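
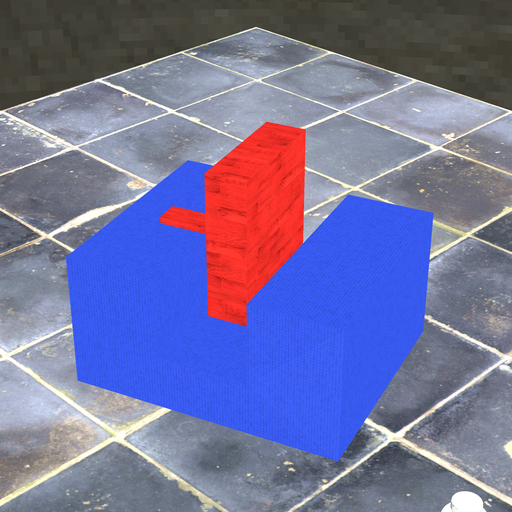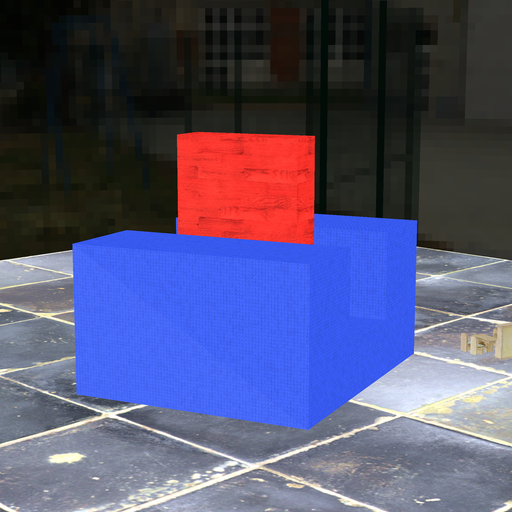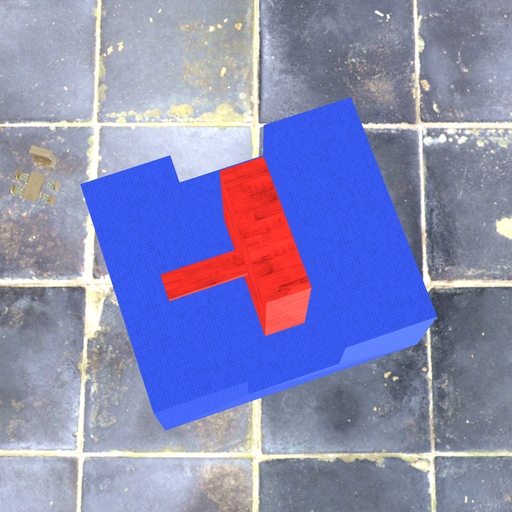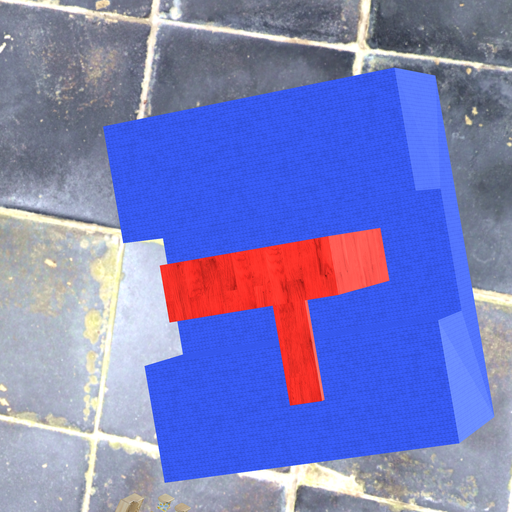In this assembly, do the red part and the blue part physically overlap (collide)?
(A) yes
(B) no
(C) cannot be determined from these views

(B) no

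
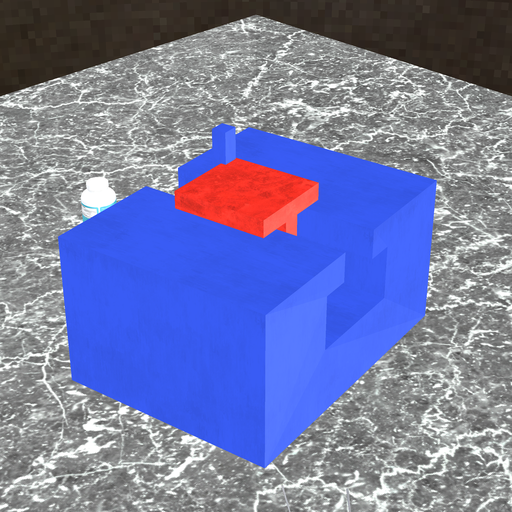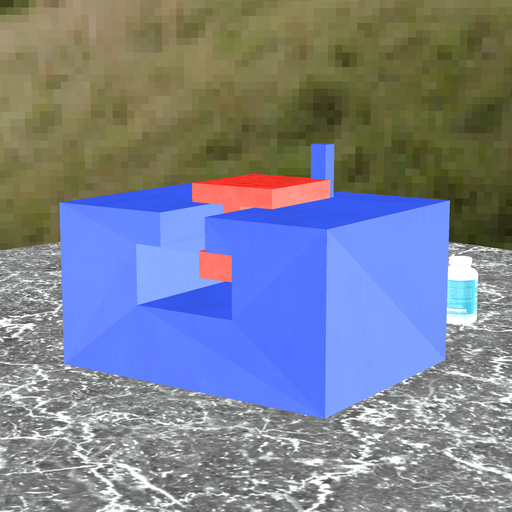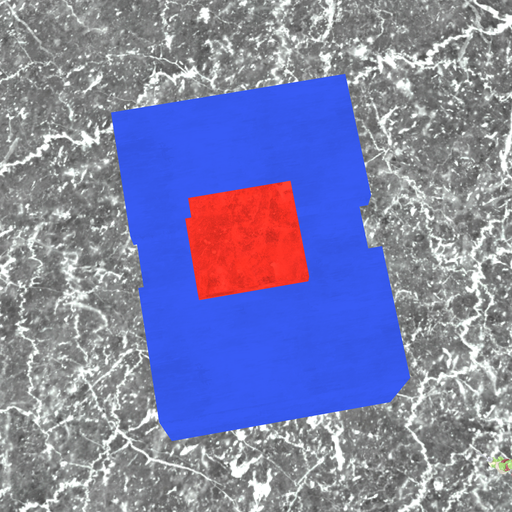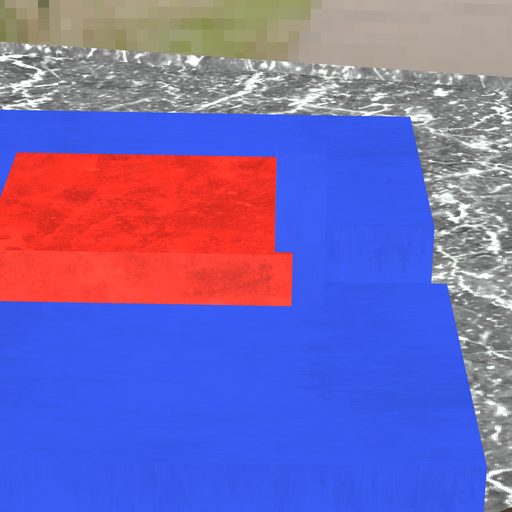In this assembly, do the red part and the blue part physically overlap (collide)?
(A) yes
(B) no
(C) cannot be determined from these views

(A) yes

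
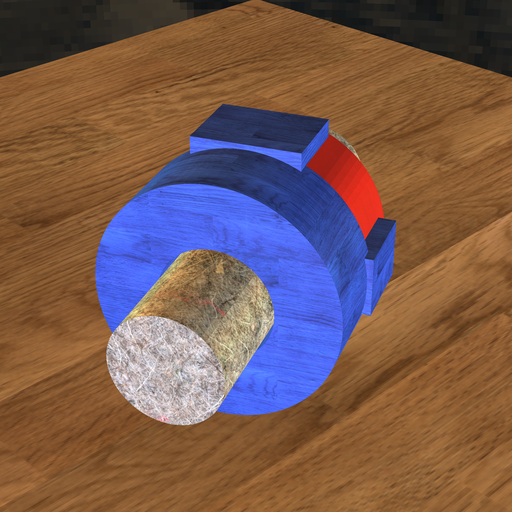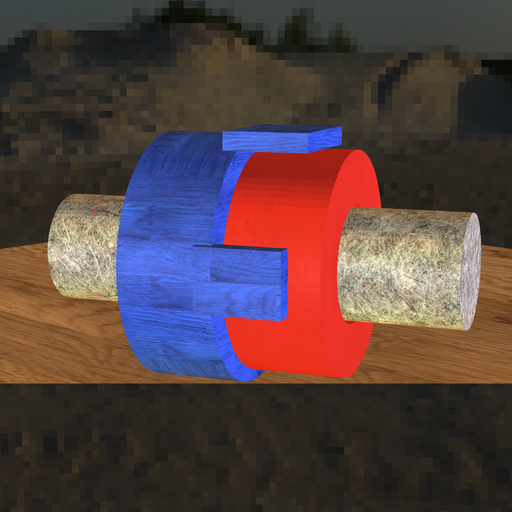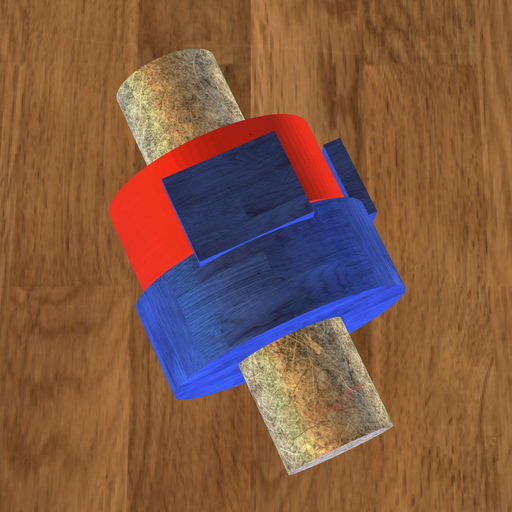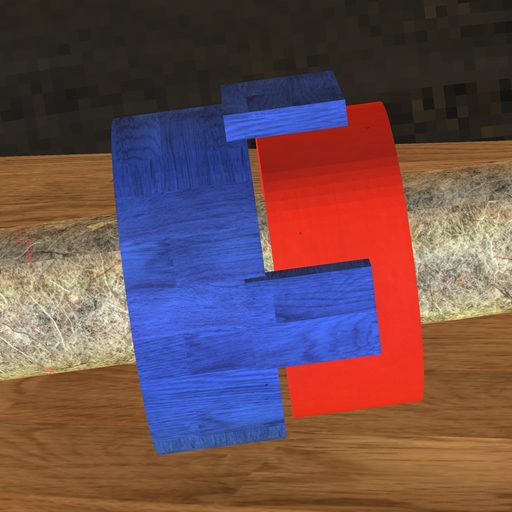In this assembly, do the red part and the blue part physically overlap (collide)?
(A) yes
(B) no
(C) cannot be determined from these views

(B) no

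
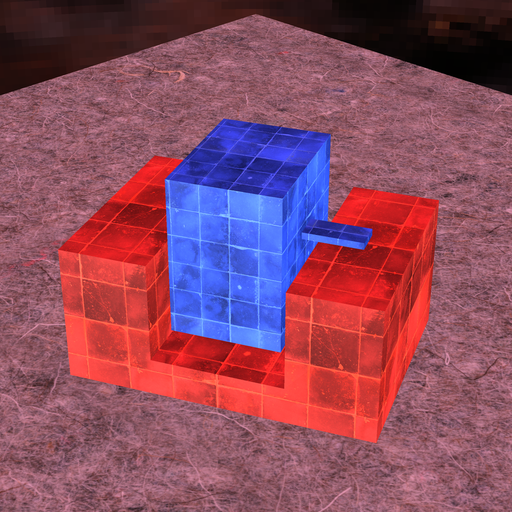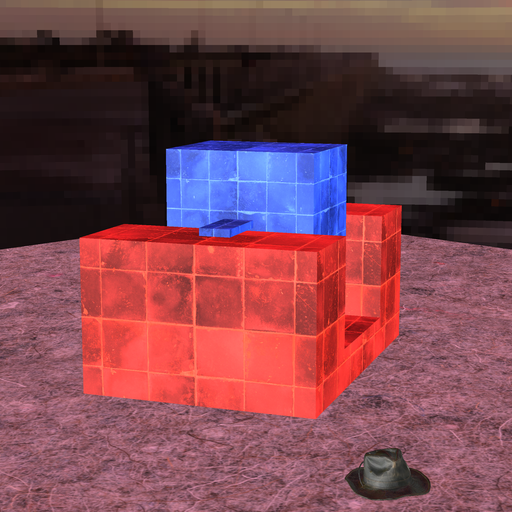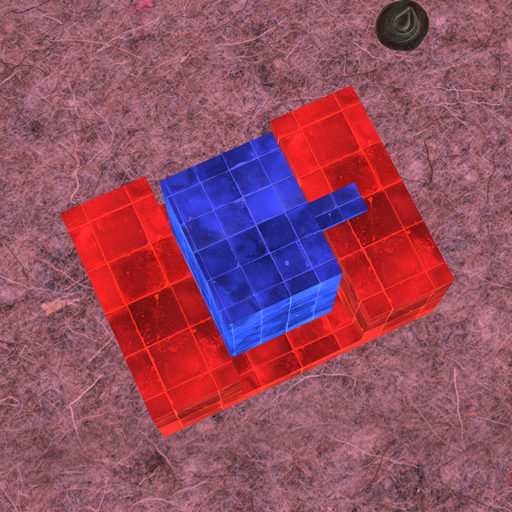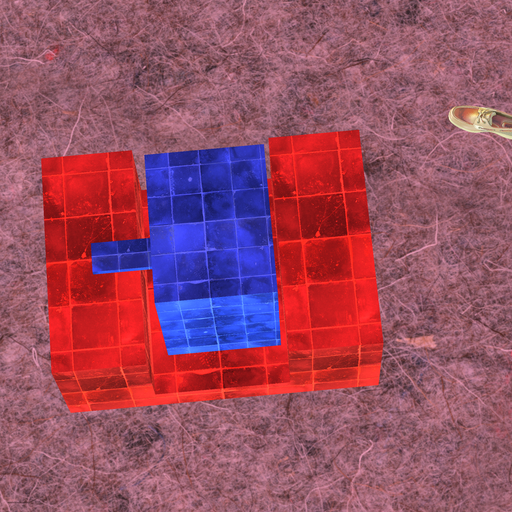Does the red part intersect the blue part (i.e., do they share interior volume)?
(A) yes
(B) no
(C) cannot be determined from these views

(B) no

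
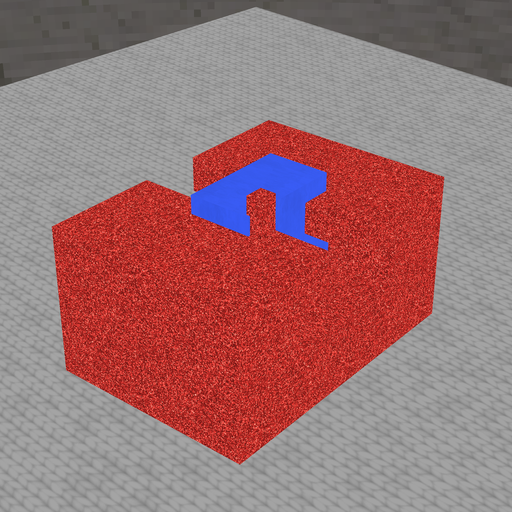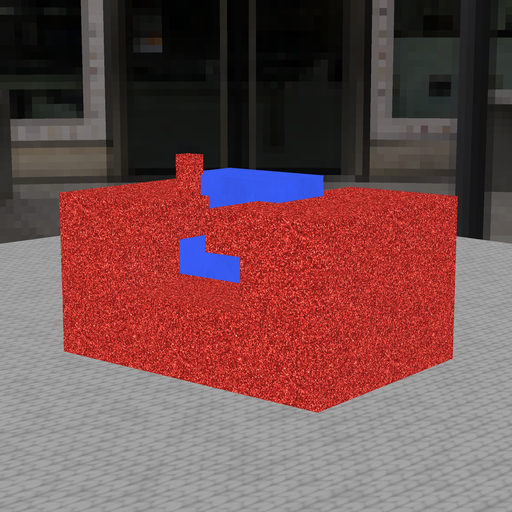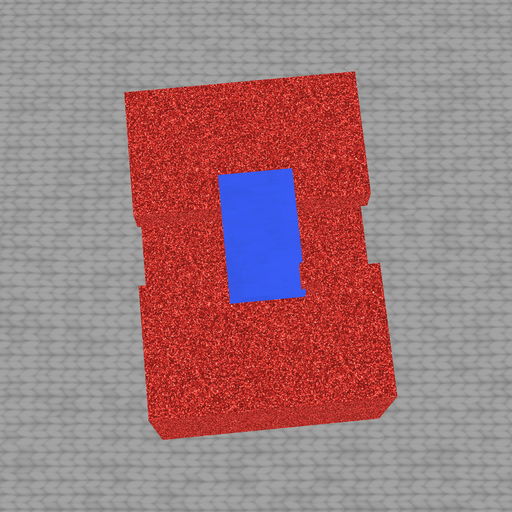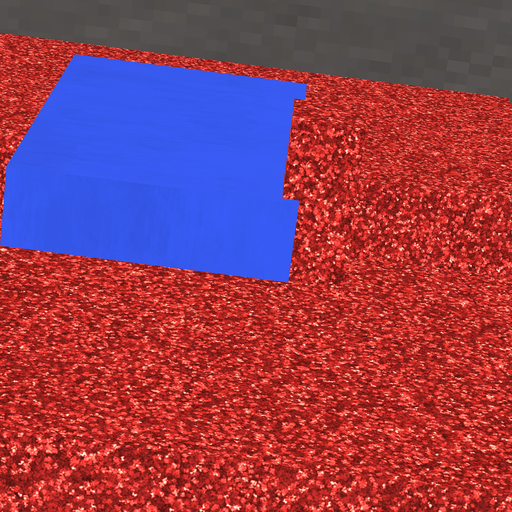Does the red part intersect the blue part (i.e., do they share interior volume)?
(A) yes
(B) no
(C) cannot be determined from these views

(A) yes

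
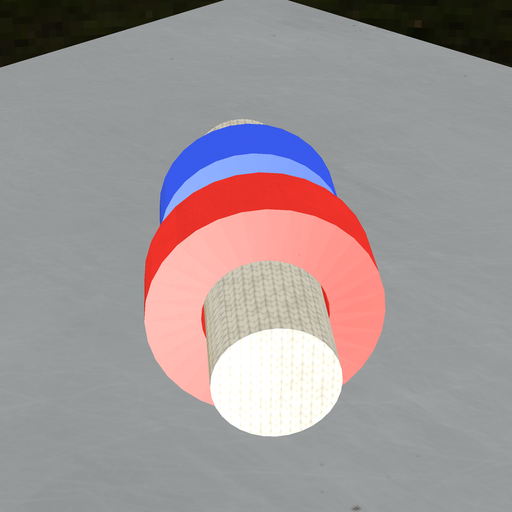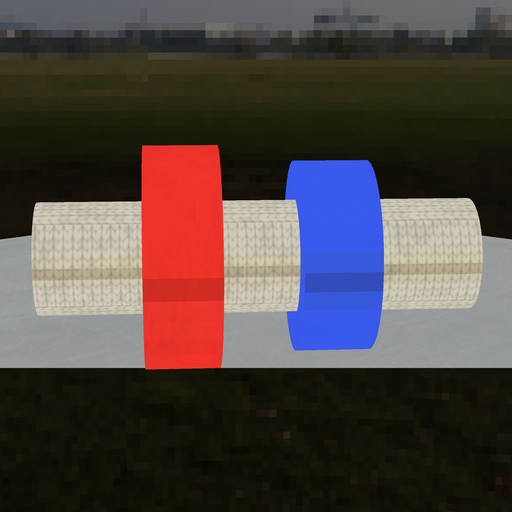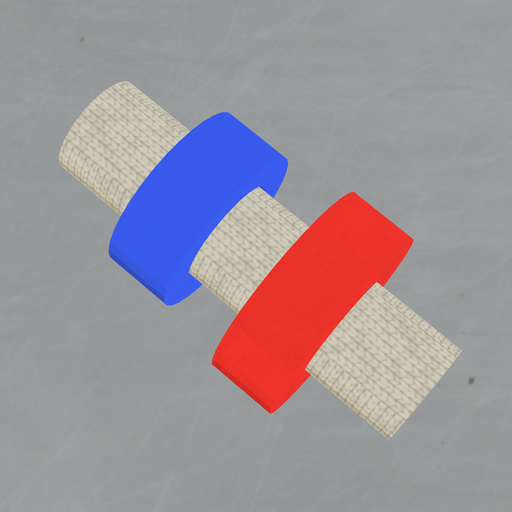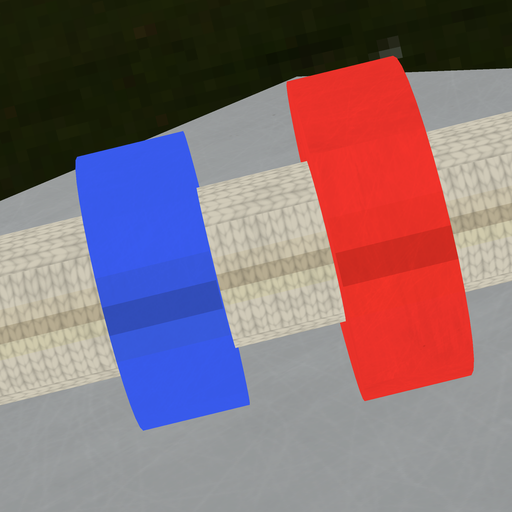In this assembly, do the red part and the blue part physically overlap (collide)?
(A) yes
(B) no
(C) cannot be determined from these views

(B) no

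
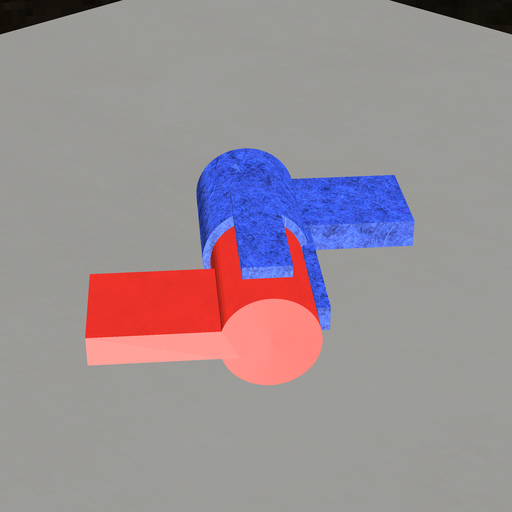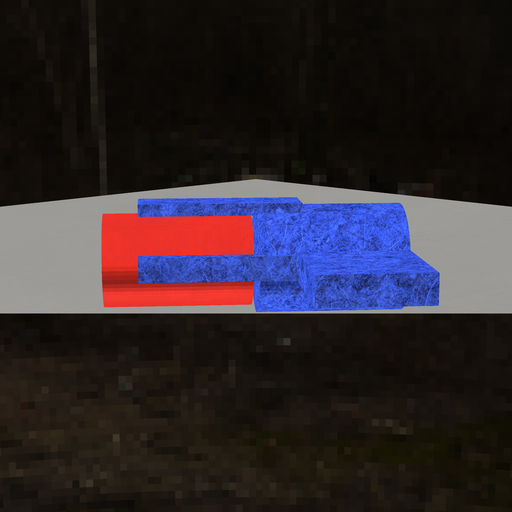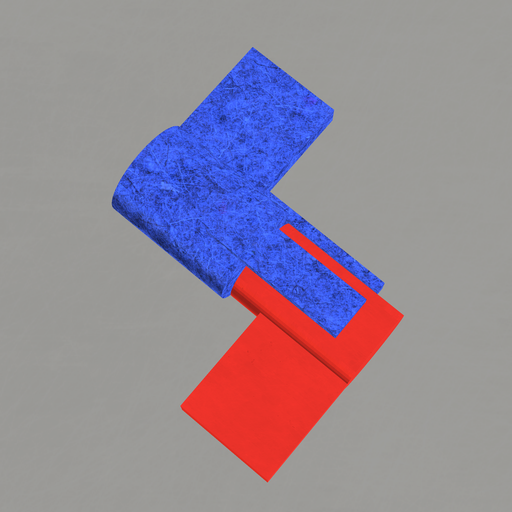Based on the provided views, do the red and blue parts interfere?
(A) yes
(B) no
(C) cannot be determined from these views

(B) no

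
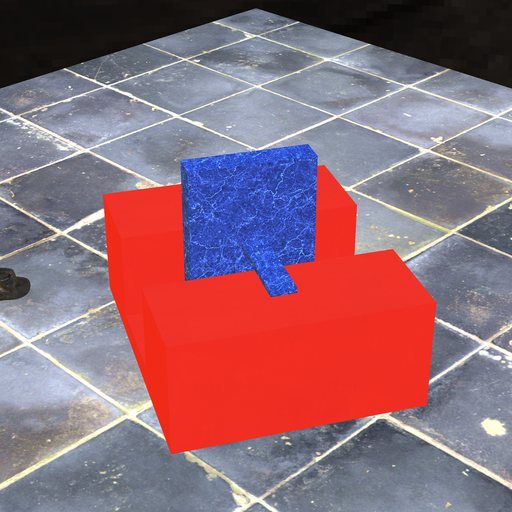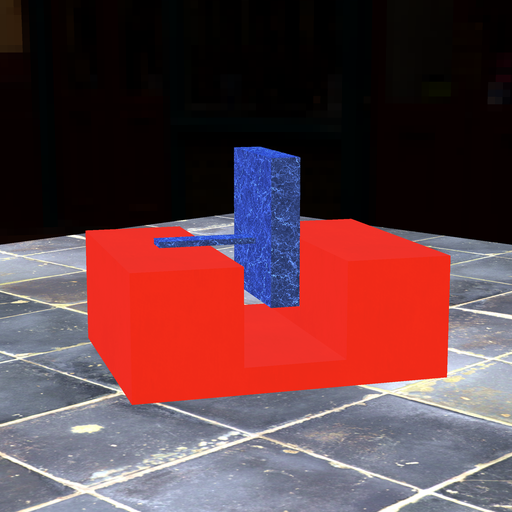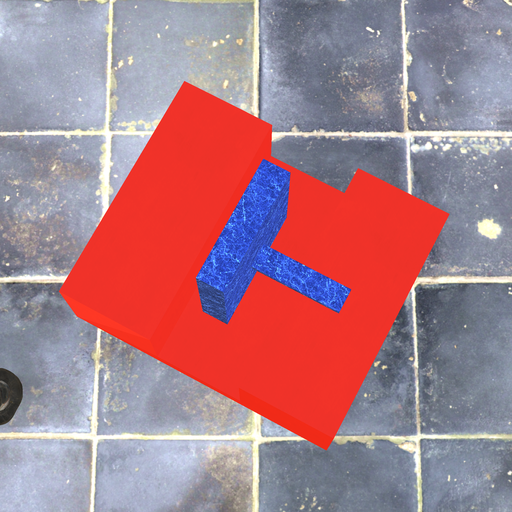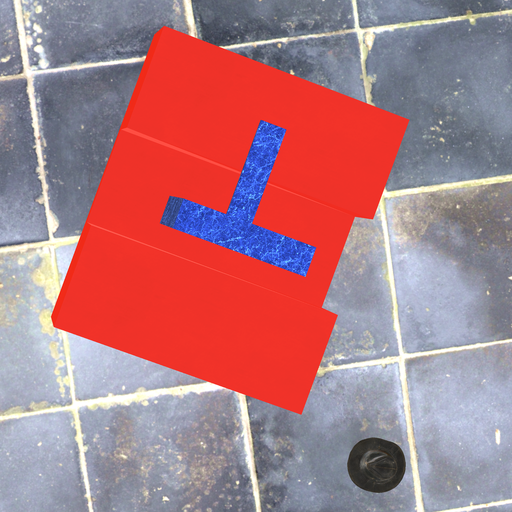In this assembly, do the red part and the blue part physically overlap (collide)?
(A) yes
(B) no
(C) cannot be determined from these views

(B) no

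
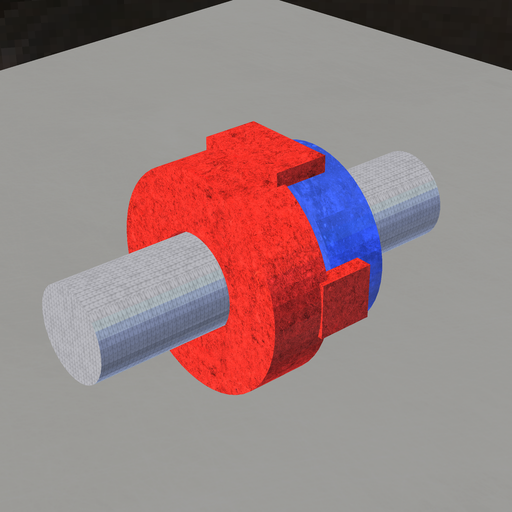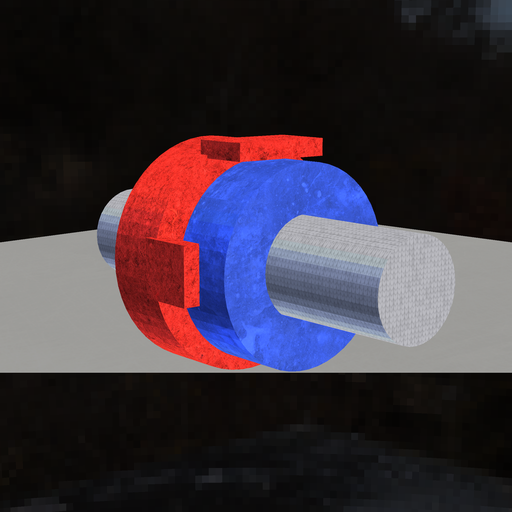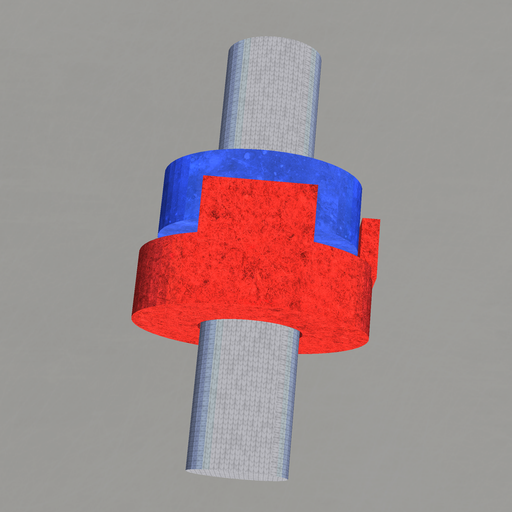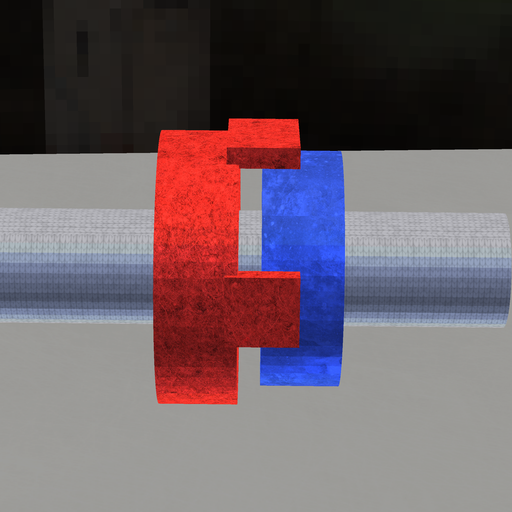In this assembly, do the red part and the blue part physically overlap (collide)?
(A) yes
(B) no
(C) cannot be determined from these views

(B) no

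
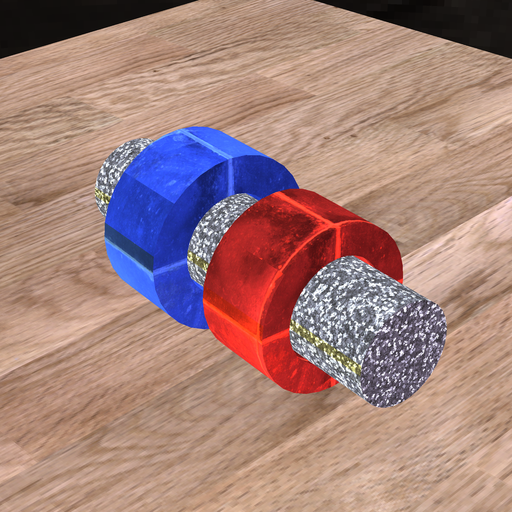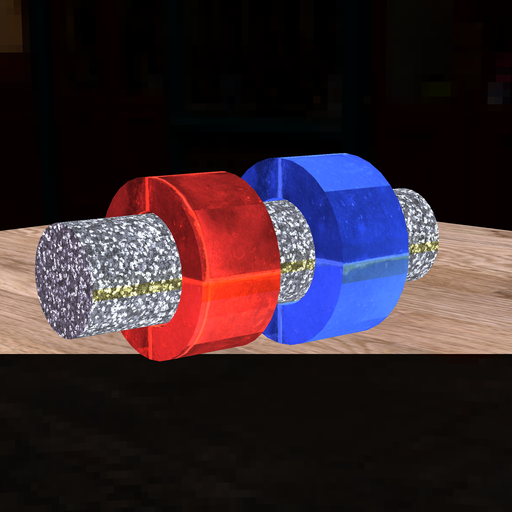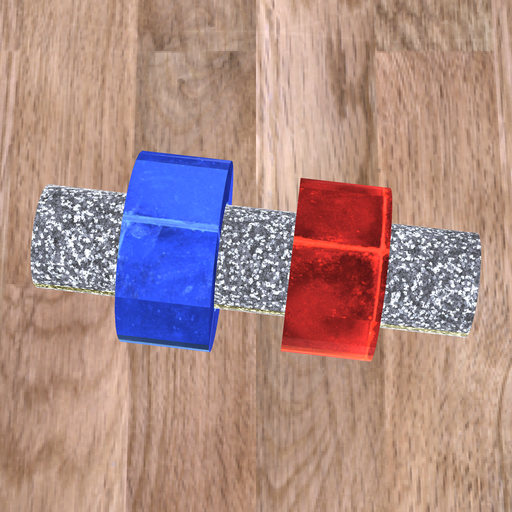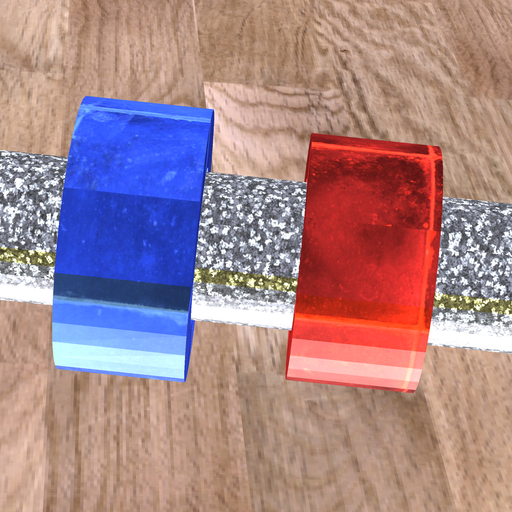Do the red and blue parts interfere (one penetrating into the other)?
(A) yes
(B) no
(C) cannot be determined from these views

(B) no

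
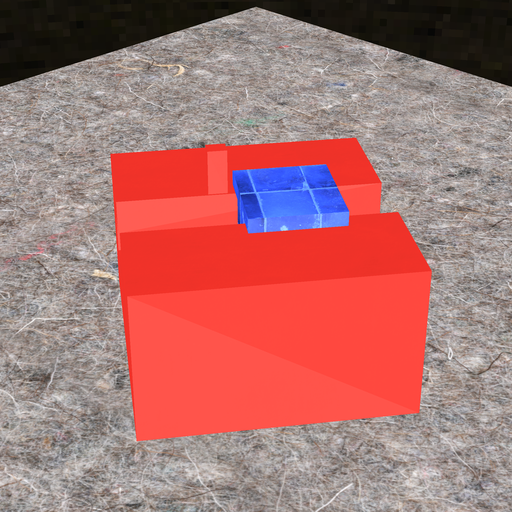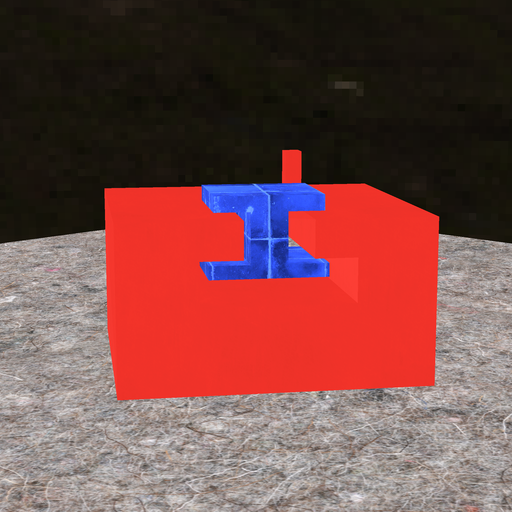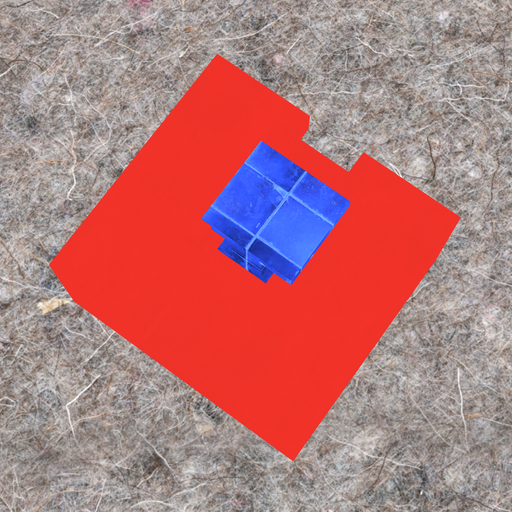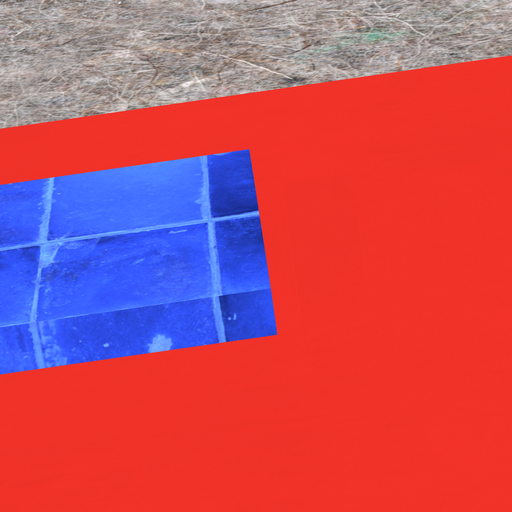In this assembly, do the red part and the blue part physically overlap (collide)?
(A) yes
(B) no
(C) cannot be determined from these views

(B) no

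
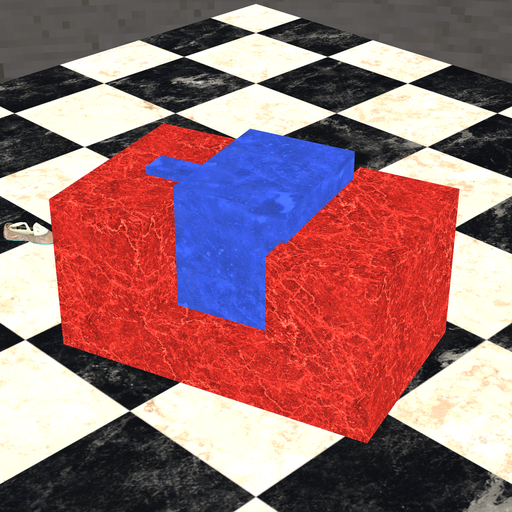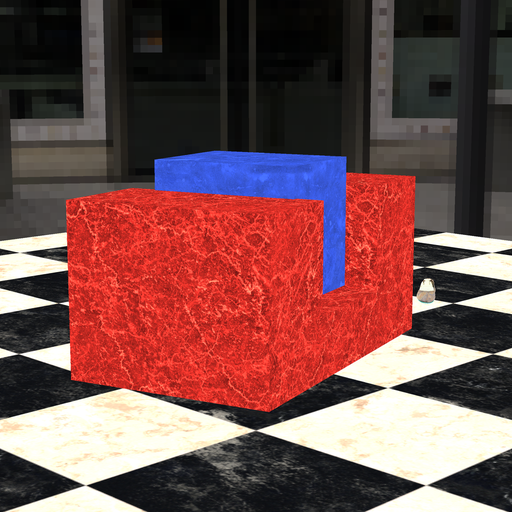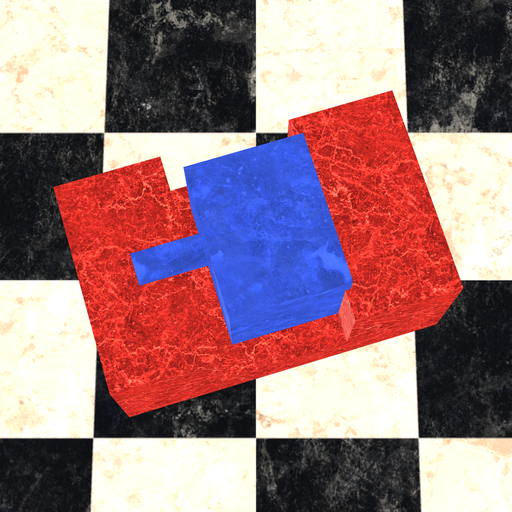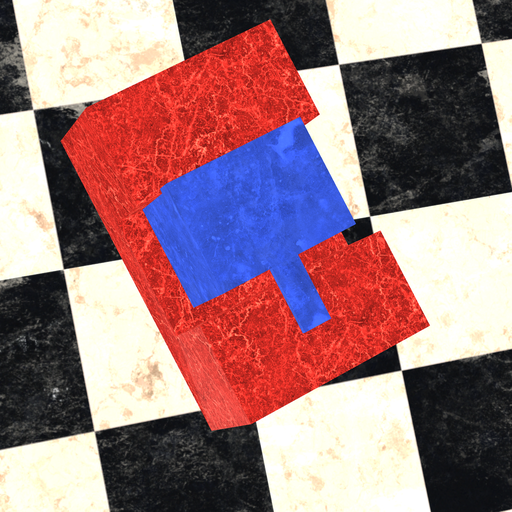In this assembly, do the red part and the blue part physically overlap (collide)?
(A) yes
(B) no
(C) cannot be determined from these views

(A) yes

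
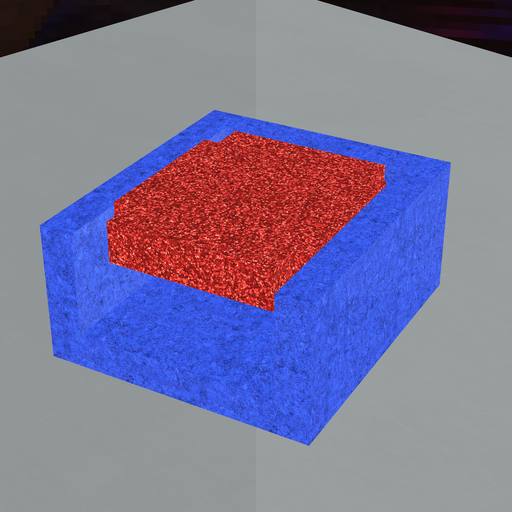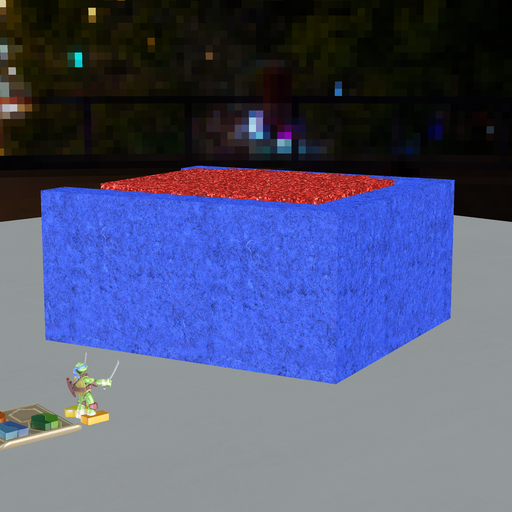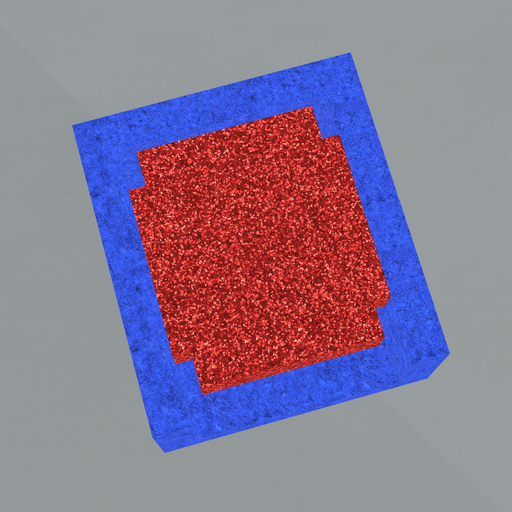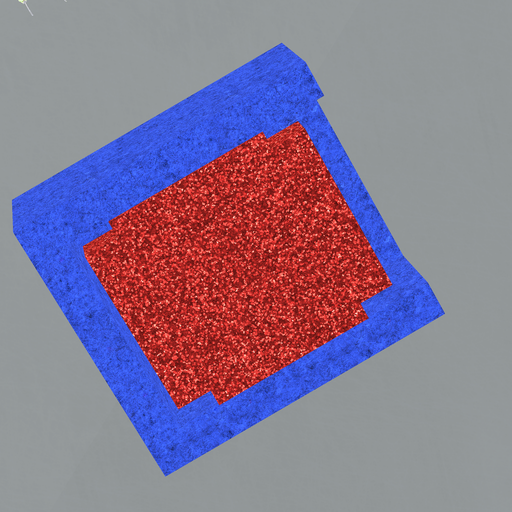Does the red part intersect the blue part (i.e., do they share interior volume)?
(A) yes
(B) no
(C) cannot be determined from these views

(B) no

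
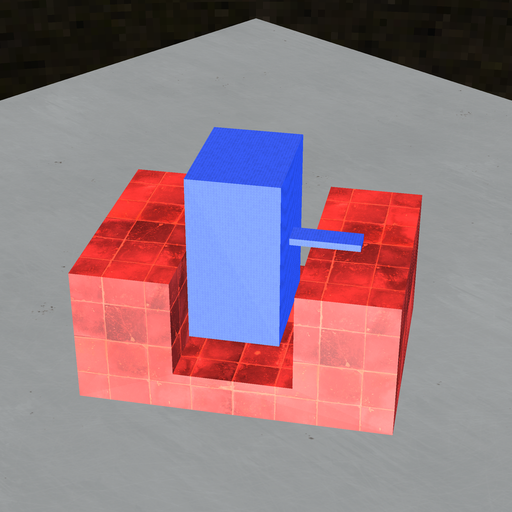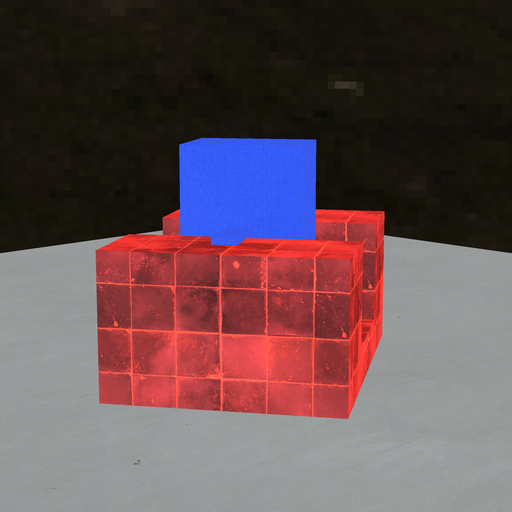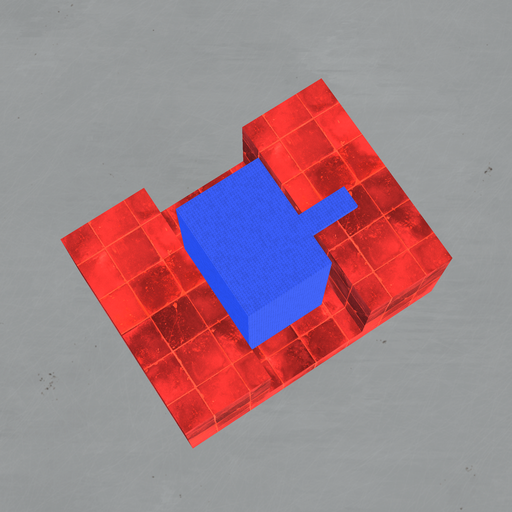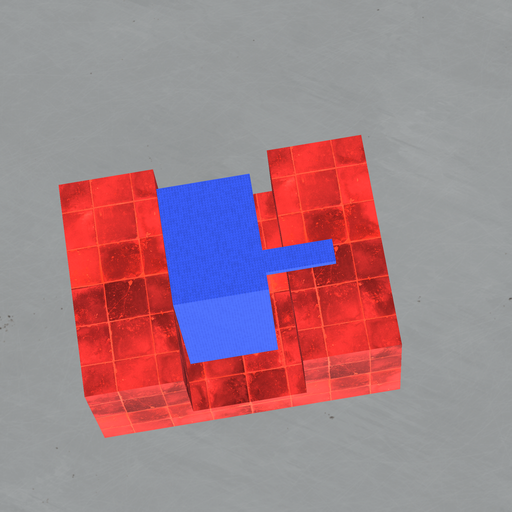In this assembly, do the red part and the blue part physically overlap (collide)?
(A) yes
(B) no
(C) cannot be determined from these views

(B) no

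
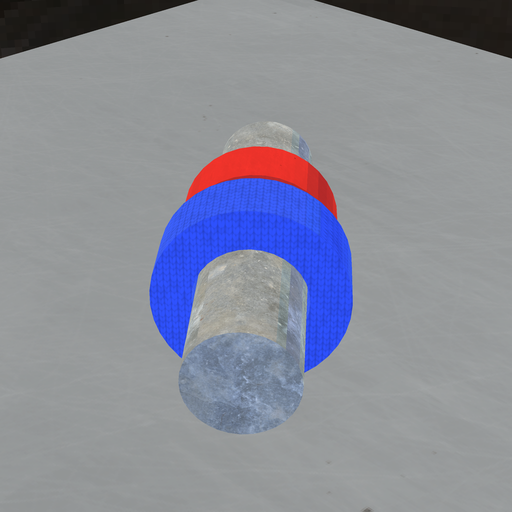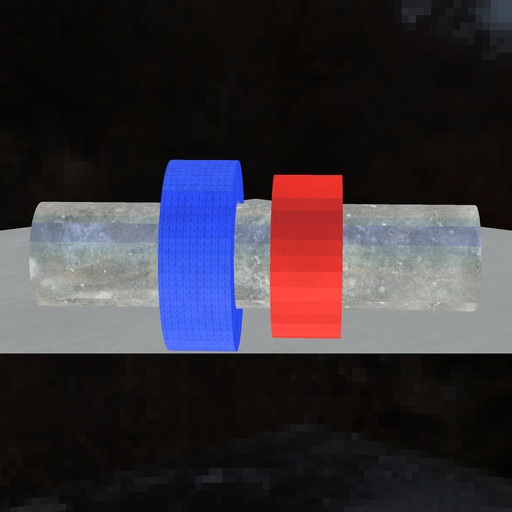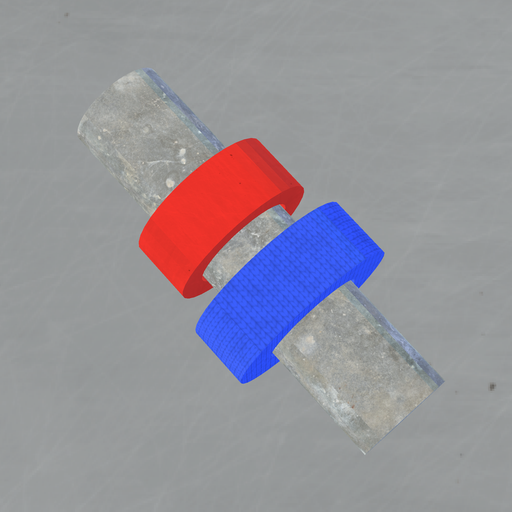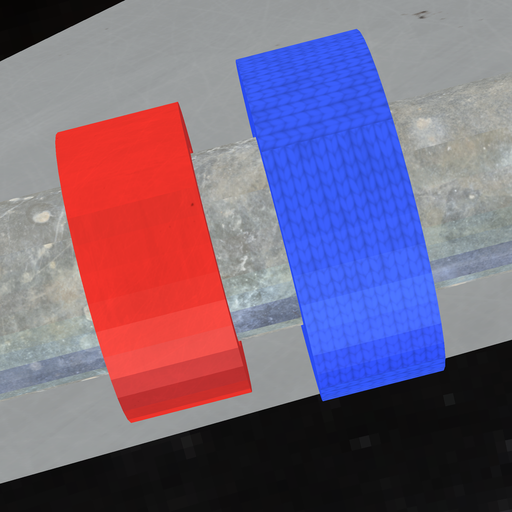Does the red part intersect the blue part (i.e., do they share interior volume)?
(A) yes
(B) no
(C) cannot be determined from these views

(B) no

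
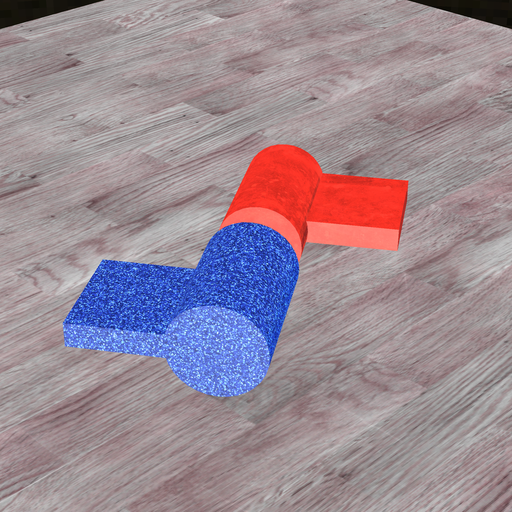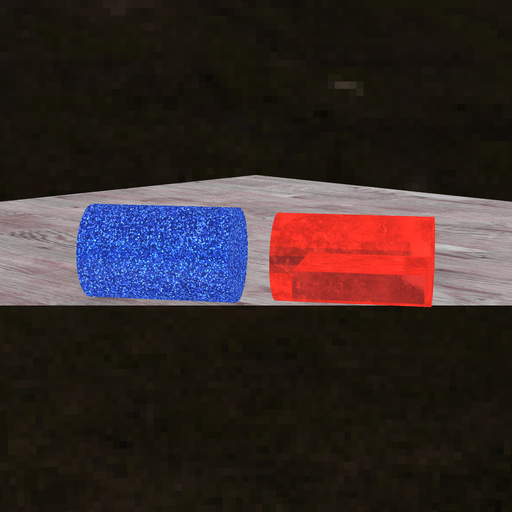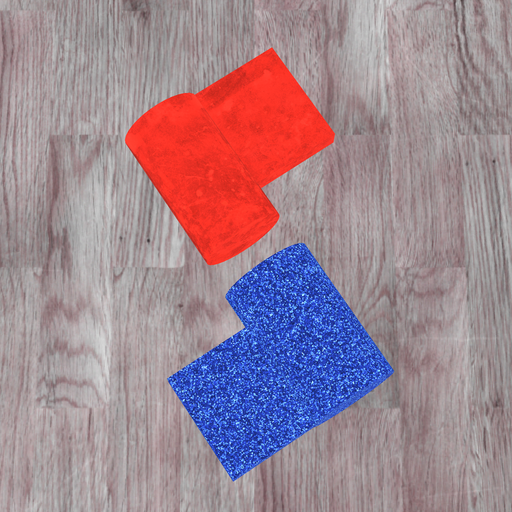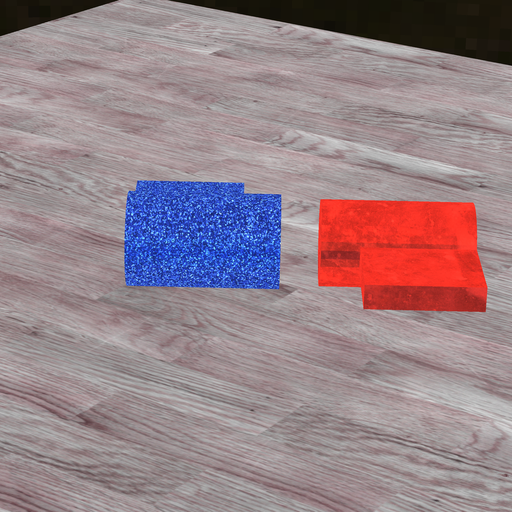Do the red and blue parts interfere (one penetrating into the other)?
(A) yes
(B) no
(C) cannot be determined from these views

(B) no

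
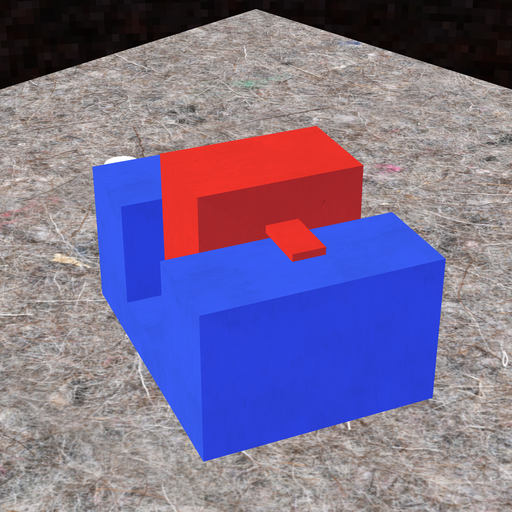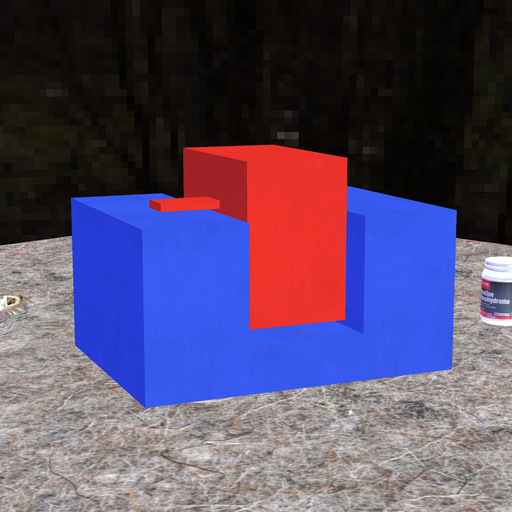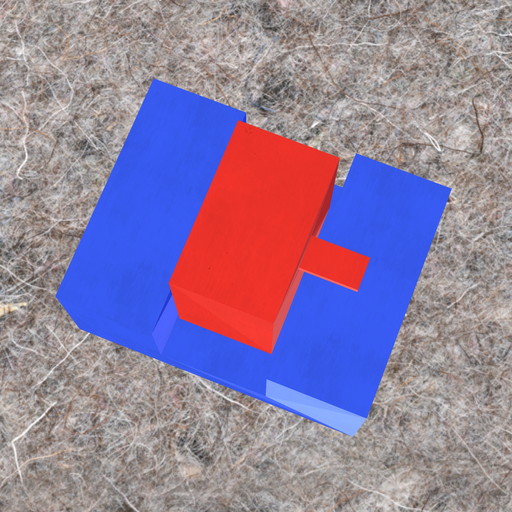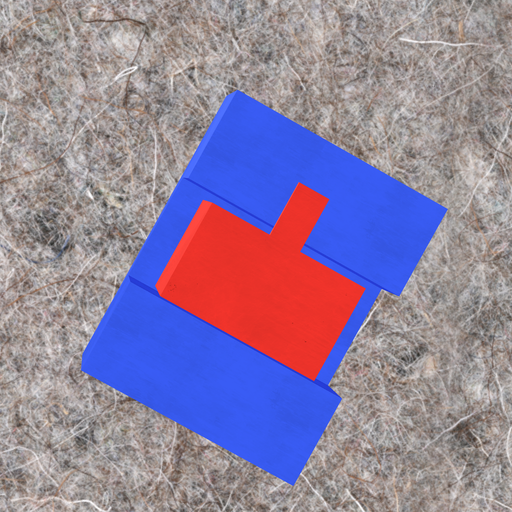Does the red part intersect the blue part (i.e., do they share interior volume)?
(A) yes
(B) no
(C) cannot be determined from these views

(B) no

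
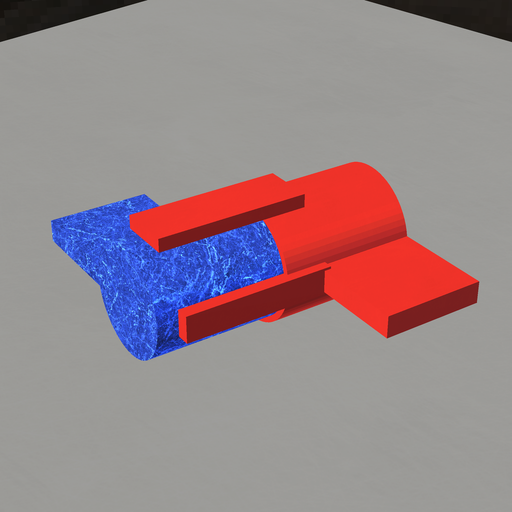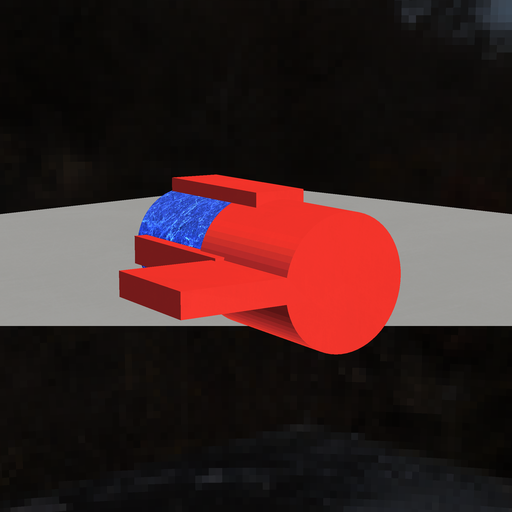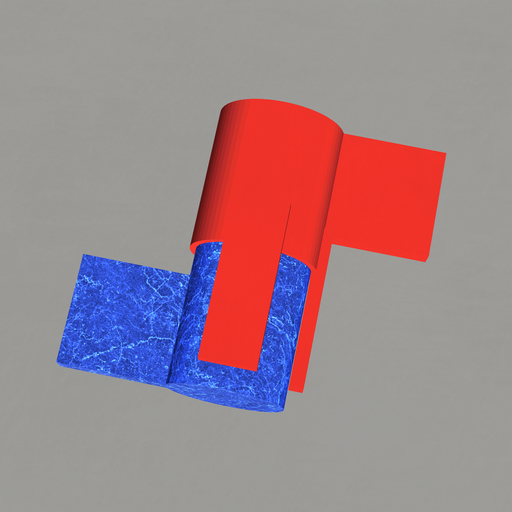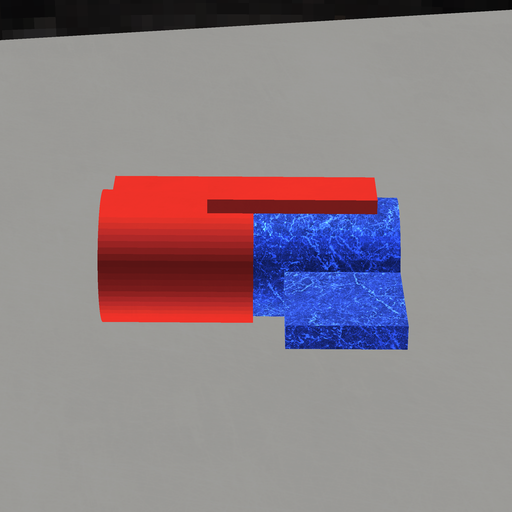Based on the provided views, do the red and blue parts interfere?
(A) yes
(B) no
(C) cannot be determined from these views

(A) yes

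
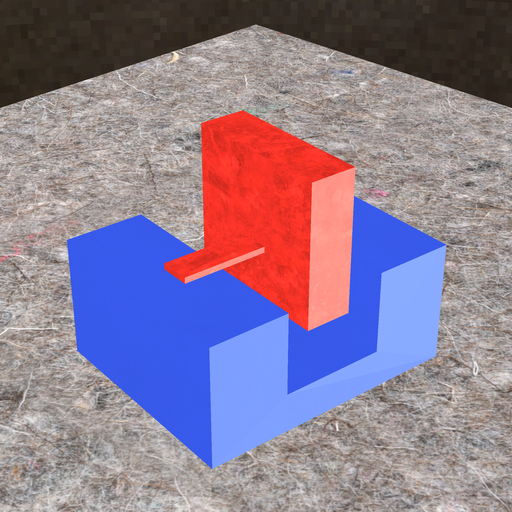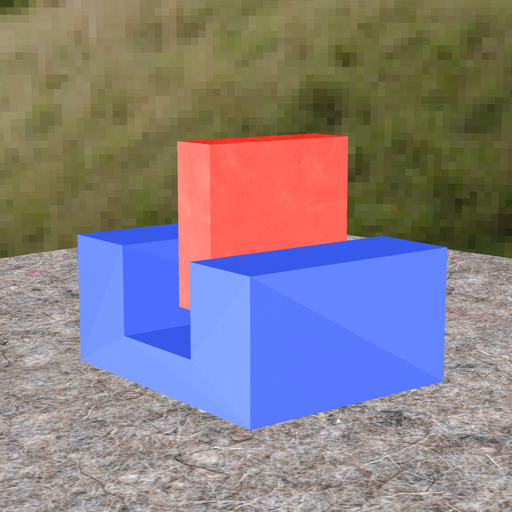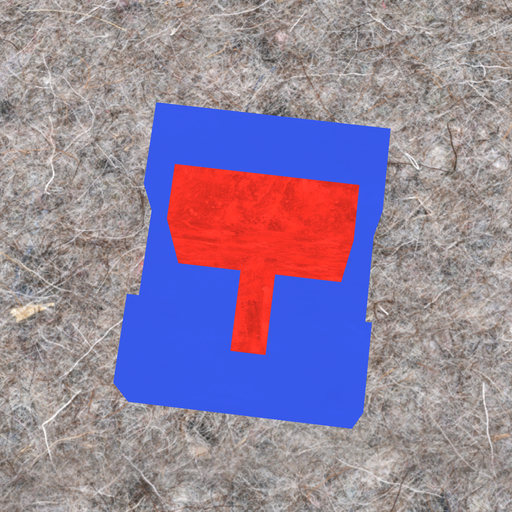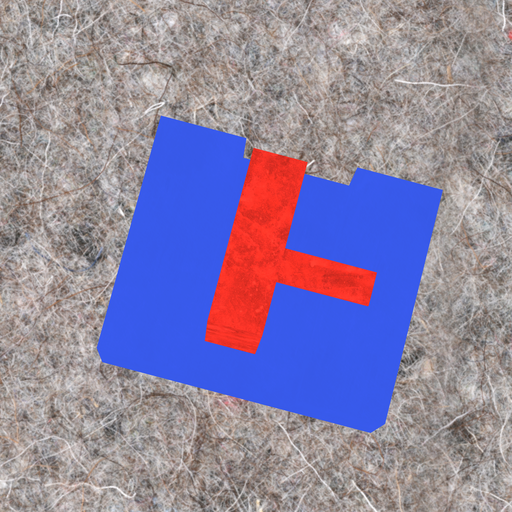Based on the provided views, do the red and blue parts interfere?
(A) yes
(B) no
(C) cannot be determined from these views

(B) no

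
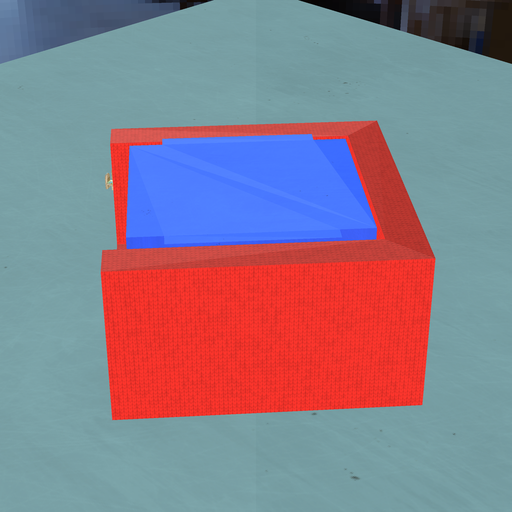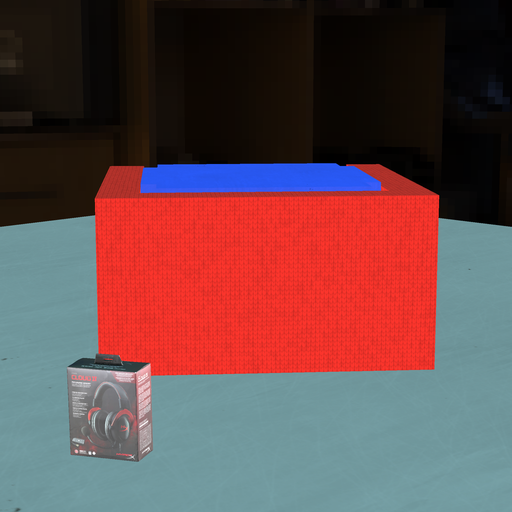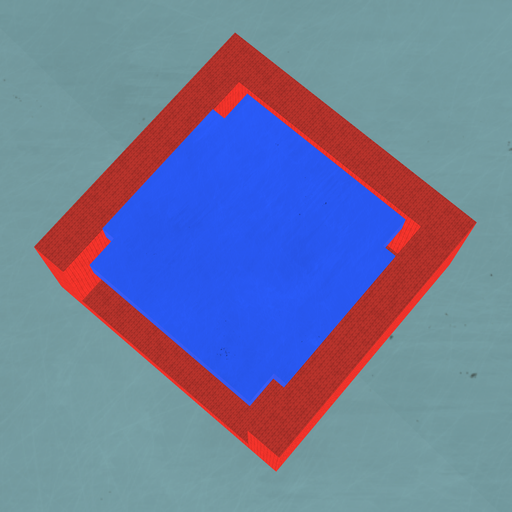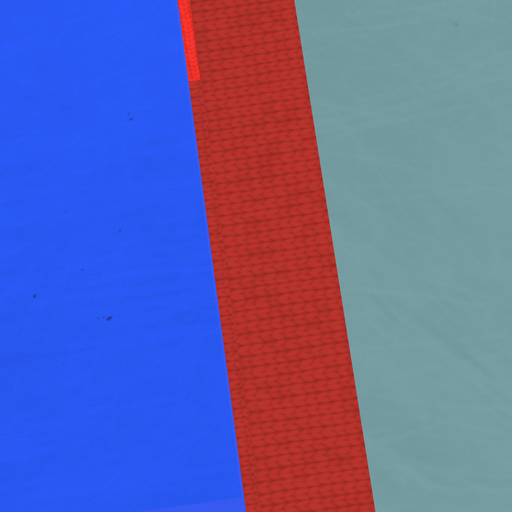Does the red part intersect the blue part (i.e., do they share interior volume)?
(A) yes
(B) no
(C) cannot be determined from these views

(B) no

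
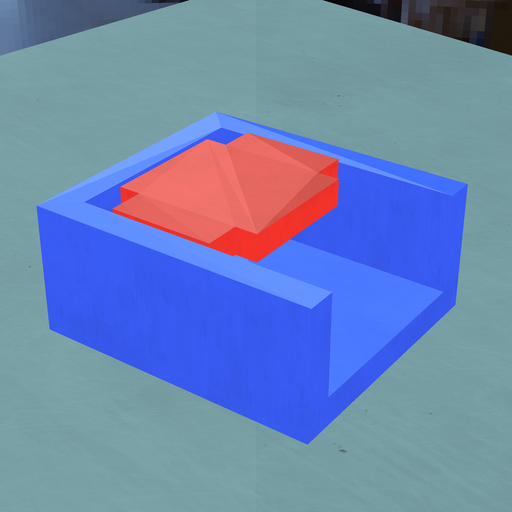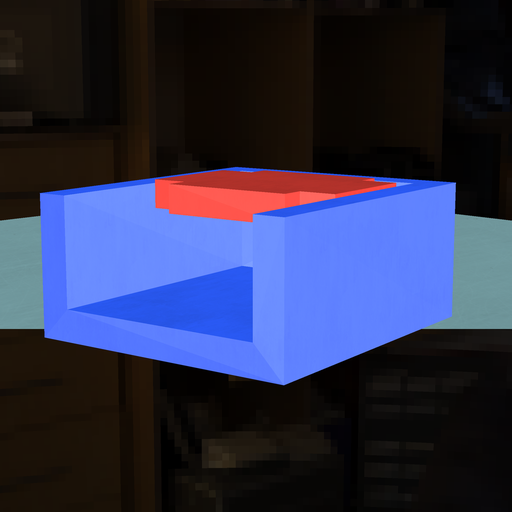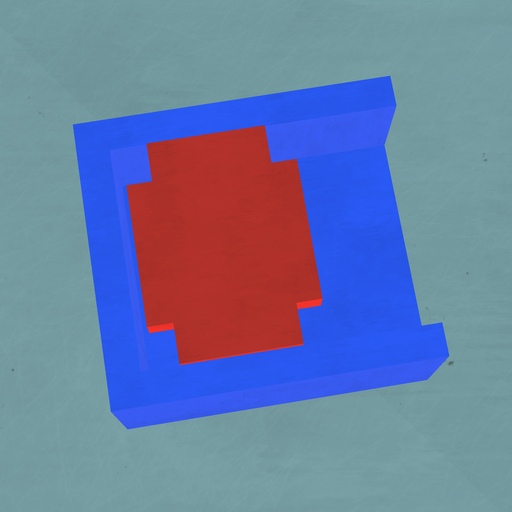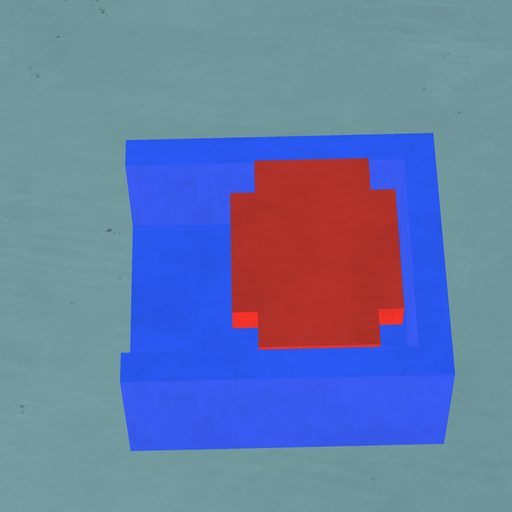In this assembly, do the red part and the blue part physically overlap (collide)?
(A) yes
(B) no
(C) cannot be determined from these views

(B) no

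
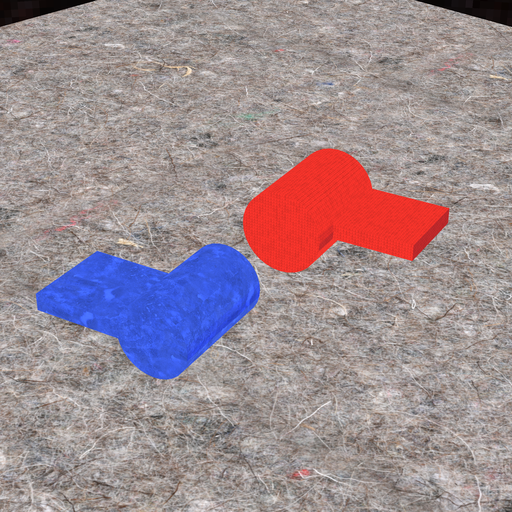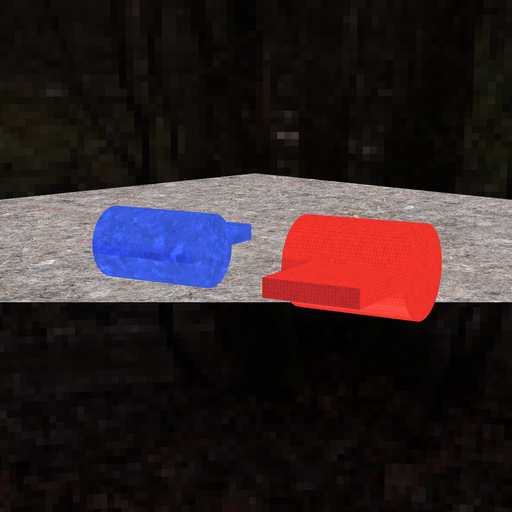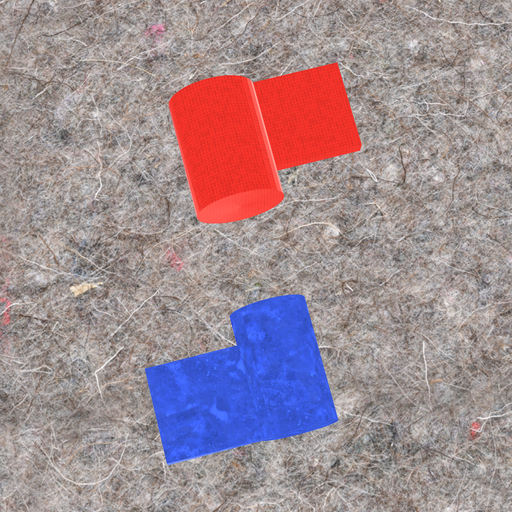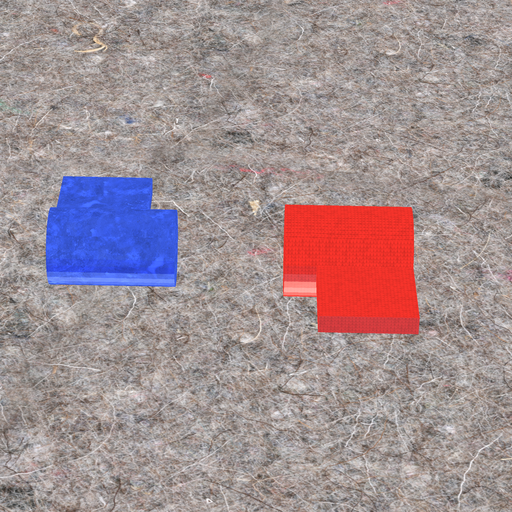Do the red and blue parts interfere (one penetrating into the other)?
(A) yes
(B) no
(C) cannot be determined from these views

(B) no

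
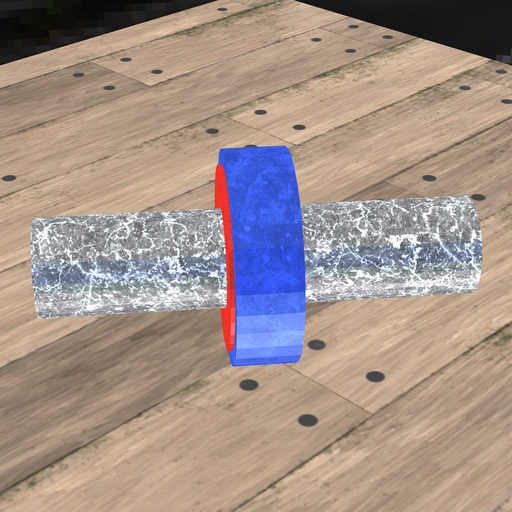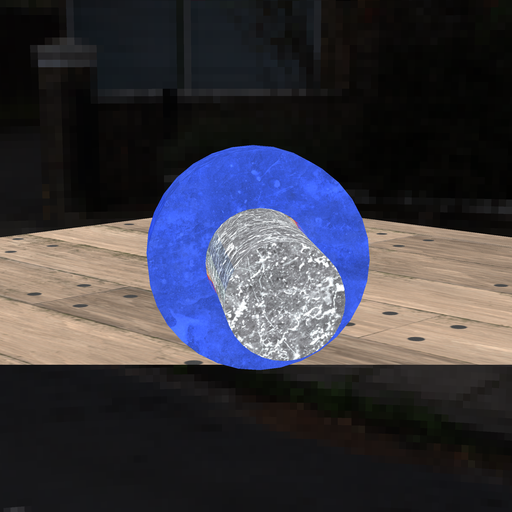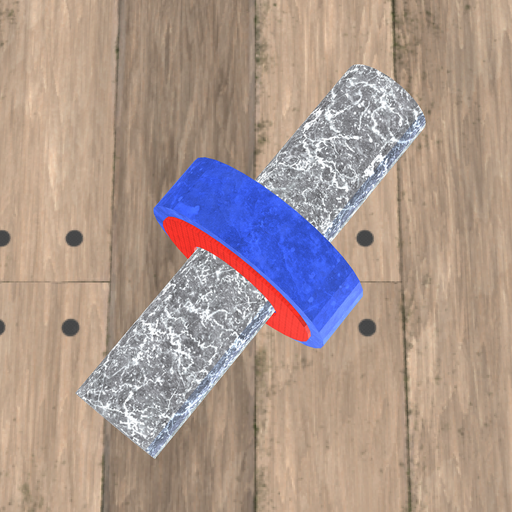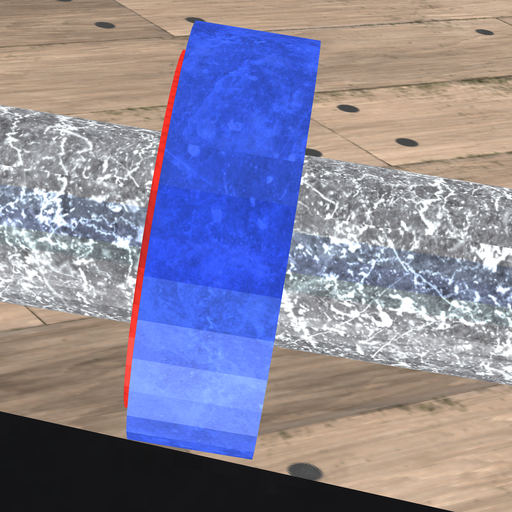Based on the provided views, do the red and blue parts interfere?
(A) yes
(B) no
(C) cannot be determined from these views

(A) yes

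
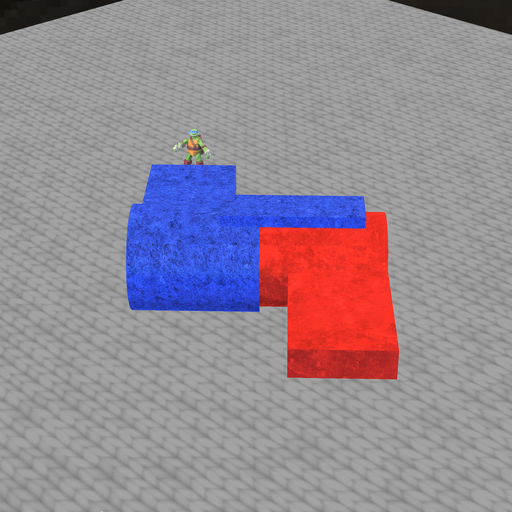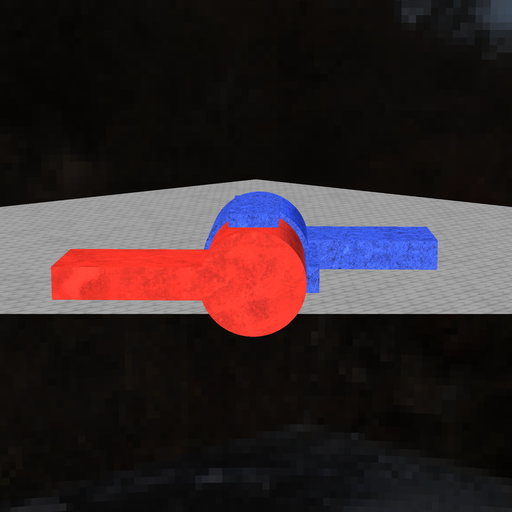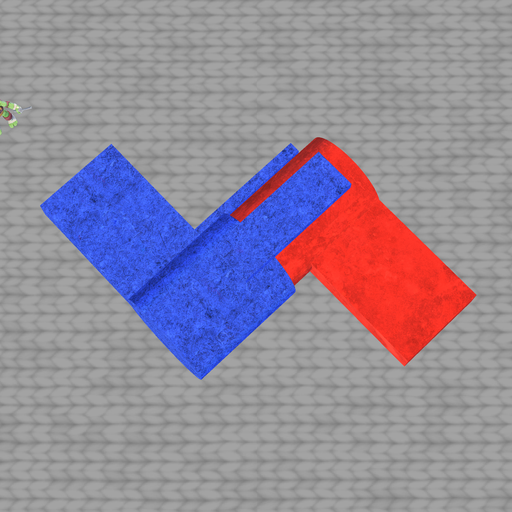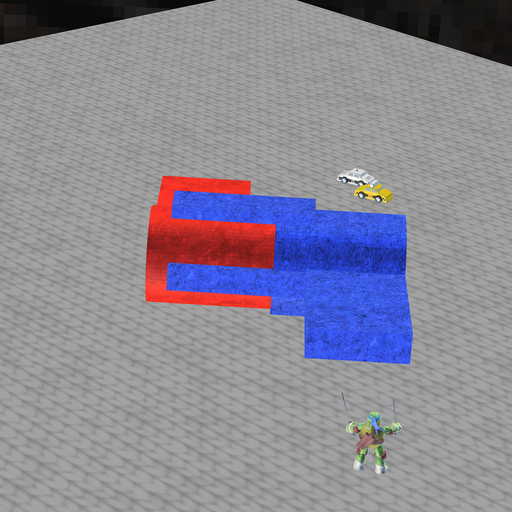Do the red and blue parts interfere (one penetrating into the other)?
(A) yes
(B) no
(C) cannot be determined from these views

(A) yes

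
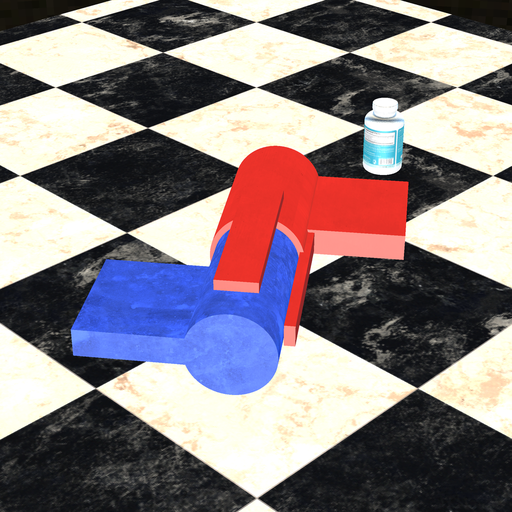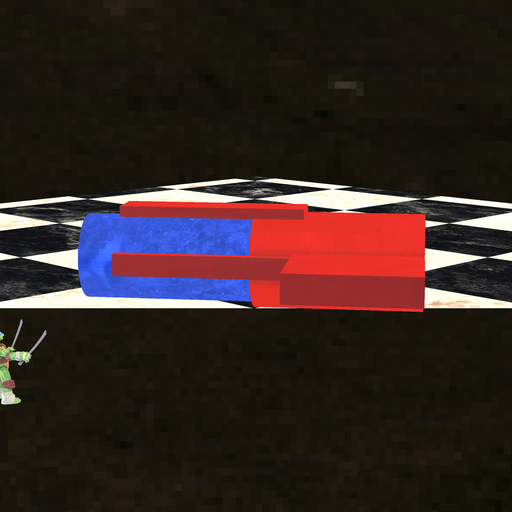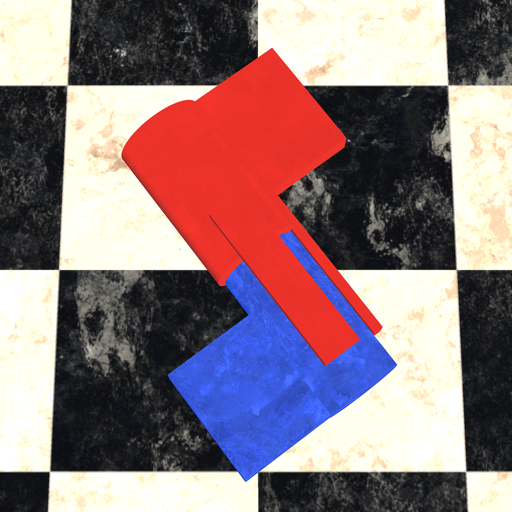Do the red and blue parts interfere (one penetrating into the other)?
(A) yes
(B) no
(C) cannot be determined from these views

(B) no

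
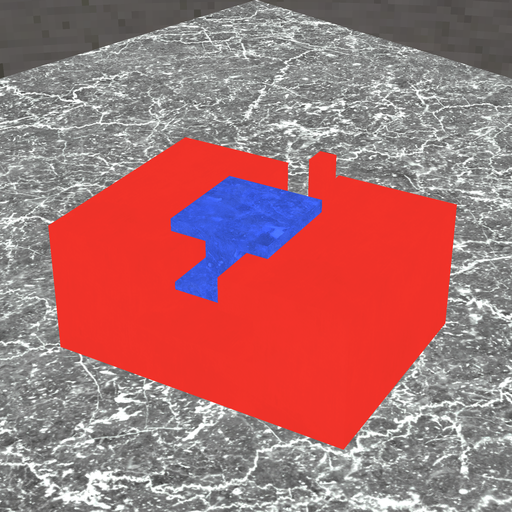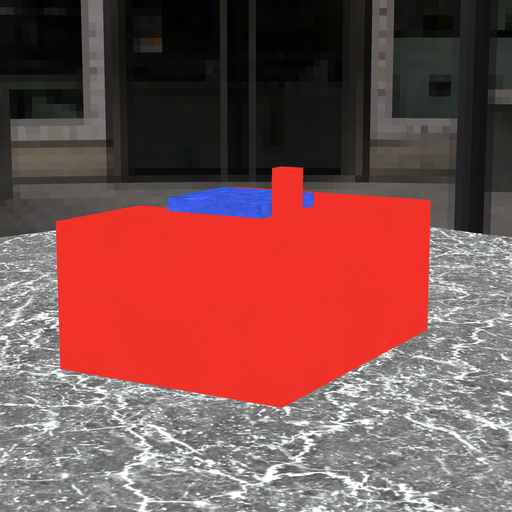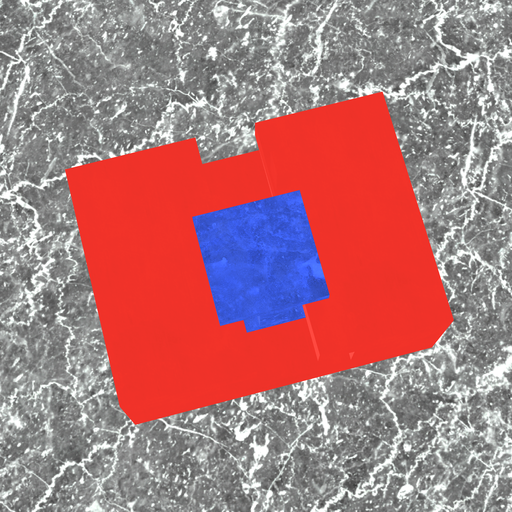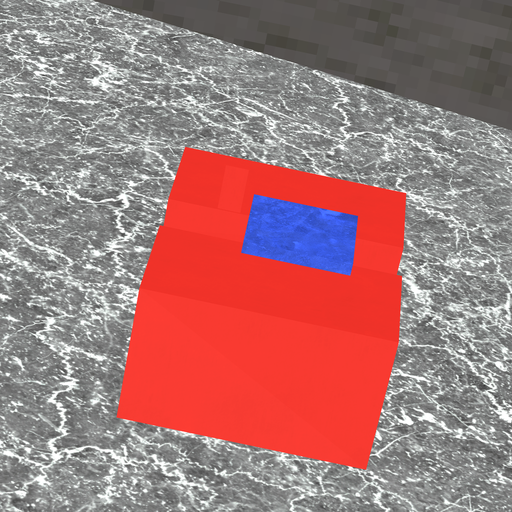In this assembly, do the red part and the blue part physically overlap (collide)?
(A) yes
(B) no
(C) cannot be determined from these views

(B) no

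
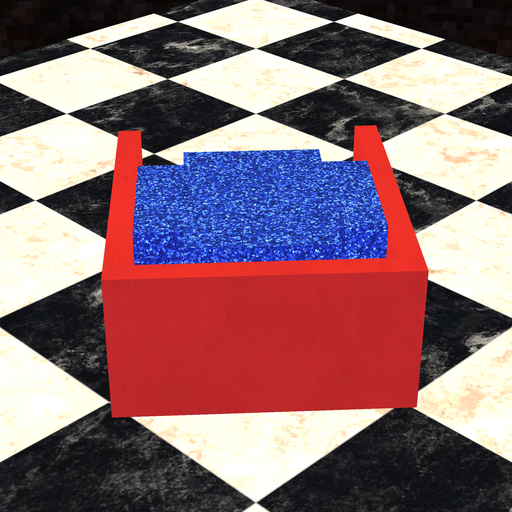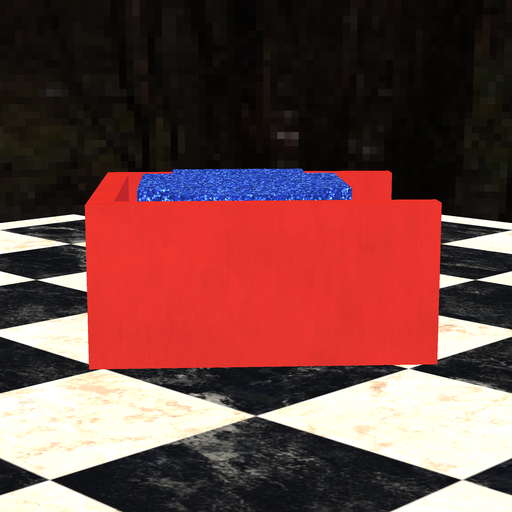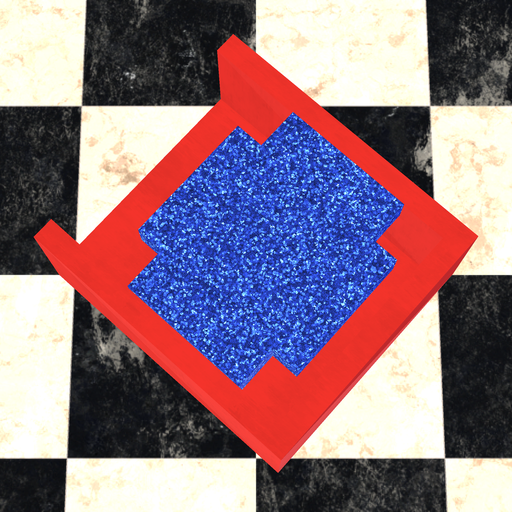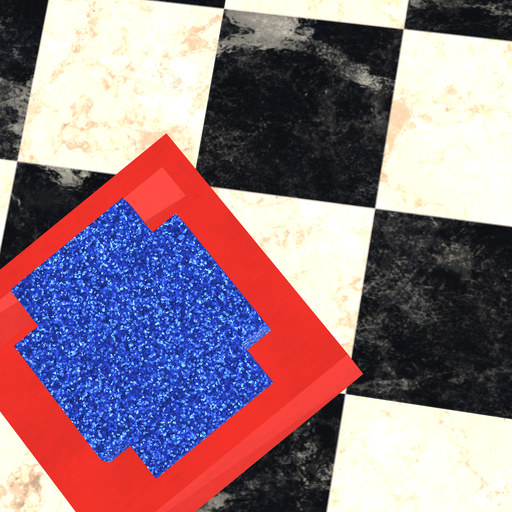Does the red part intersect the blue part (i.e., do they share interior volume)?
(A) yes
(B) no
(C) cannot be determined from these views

(B) no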